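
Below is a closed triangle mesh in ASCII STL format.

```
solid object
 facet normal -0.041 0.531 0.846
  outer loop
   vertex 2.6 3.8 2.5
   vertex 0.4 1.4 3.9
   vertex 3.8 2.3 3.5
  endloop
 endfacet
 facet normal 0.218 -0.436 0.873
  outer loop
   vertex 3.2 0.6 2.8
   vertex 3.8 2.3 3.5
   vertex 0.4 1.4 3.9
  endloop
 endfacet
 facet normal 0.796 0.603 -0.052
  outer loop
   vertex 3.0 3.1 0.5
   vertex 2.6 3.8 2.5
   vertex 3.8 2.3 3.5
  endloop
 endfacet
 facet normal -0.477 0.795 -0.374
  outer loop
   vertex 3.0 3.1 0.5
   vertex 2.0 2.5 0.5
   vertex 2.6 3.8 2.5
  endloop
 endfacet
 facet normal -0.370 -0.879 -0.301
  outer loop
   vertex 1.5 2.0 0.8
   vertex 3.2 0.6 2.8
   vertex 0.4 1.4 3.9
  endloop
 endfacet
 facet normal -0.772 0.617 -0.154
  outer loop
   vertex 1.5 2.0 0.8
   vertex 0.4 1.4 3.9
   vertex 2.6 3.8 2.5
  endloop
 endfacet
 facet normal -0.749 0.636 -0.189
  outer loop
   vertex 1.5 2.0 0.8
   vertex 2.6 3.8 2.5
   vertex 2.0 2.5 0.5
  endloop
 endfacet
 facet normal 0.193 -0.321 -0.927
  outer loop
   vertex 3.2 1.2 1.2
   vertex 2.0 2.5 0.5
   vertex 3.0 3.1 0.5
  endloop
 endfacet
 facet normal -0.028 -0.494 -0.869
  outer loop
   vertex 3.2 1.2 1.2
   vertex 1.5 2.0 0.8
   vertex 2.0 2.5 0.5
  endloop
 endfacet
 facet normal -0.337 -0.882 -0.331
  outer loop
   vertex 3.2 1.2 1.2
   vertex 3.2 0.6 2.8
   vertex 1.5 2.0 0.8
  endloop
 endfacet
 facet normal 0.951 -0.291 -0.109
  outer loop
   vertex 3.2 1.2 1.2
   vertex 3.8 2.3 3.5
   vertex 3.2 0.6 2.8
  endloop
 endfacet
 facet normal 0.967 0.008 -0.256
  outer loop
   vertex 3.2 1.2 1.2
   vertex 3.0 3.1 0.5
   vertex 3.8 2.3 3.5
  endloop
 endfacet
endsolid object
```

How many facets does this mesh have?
12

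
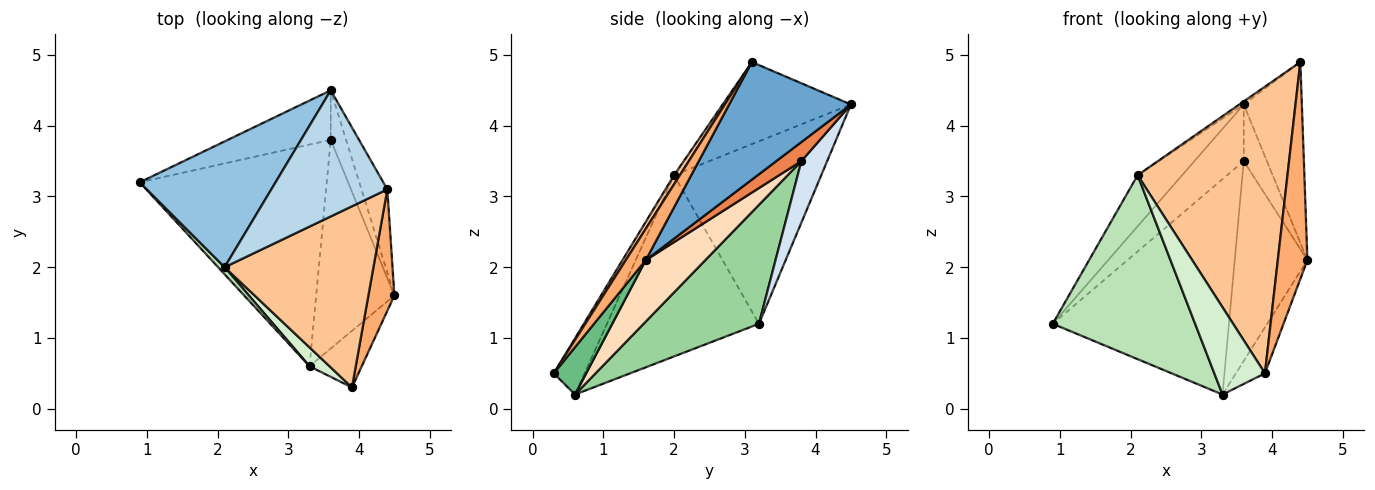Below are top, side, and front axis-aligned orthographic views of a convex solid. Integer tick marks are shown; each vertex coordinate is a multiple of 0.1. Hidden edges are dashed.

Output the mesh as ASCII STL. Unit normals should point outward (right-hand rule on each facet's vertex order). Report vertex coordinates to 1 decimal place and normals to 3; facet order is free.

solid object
 facet normal 0.885 0.422 -0.195
  outer loop
   vertex 4.4 3.1 4.9
   vertex 4.5 1.6 2.1
   vertex 3.6 4.5 4.3
  endloop
 endfacet
 facet normal -0.780 0.236 0.580
  outer loop
   vertex 2.1 2.0 3.3
   vertex 3.6 4.5 4.3
   vertex 0.9 3.2 1.2
  endloop
 endfacet
 facet normal -0.577 0.020 0.816
  outer loop
   vertex 2.1 2.0 3.3
   vertex 4.4 3.1 4.9
   vertex 3.6 4.5 4.3
  endloop
 endfacet
 facet normal 0.366 0.700 -0.613
  outer loop
   vertex 3.6 3.8 3.5
   vertex 0.9 3.2 1.2
   vertex 3.6 4.5 4.3
  endloop
 endfacet
 facet normal 0.632 0.583 -0.510
  outer loop
   vertex 3.6 3.8 3.5
   vertex 3.6 4.5 4.3
   vertex 4.5 1.6 2.1
  endloop
 endfacet
 facet normal 0.507 -0.752 0.421
  outer loop
   vertex 3.9 0.3 0.5
   vertex 4.5 1.6 2.1
   vertex 4.4 3.1 4.9
  endloop
 endfacet
 facet normal 0.033 -0.845 0.534
  outer loop
   vertex 3.9 0.3 0.5
   vertex 4.4 3.1 4.9
   vertex 2.1 2.0 3.3
  endloop
 endfacet
 facet normal 0.493 0.602 -0.628
  outer loop
   vertex 3.3 0.6 0.2
   vertex 3.6 3.8 3.5
   vertex 4.5 1.6 2.1
  endloop
 endfacet
 facet normal 0.575 0.516 -0.635
  outer loop
   vertex 3.3 0.6 0.2
   vertex 4.5 1.6 2.1
   vertex 3.9 0.3 0.5
  endloop
 endfacet
 facet normal 0.415 0.634 -0.653
  outer loop
   vertex 3.3 0.6 0.2
   vertex 0.9 3.2 1.2
   vertex 3.6 3.8 3.5
  endloop
 endfacet
 facet normal -0.729 -0.683 0.026
  outer loop
   vertex 3.3 0.6 0.2
   vertex 2.1 2.0 3.3
   vertex 0.9 3.2 1.2
  endloop
 endfacet
 facet normal -0.511 -0.840 0.182
  outer loop
   vertex 3.3 0.6 0.2
   vertex 3.9 0.3 0.5
   vertex 2.1 2.0 3.3
  endloop
 endfacet
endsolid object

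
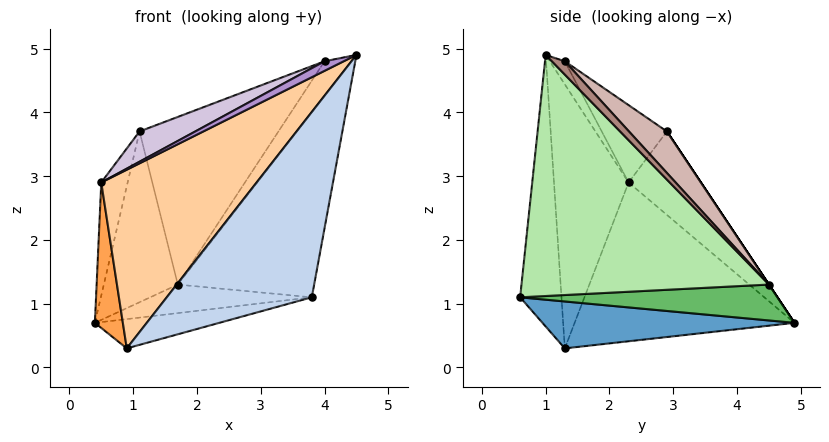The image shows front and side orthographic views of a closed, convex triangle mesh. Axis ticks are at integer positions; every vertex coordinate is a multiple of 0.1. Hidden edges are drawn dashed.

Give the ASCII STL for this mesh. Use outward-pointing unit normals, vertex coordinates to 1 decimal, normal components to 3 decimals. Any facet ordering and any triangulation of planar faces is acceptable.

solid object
 facet normal 0.296 0.146 -0.944
  outer loop
   vertex 3.8 0.6 1.1
   vertex 0.9 1.3 0.3
   vertex 0.4 4.9 0.7
  endloop
 endfacet
 facet normal -0.271 -0.951 0.150
  outer loop
   vertex 3.8 0.6 1.1
   vertex 4.5 1.0 4.9
   vertex 0.9 1.3 0.3
  endloop
 endfacet
 facet normal -0.987 -0.126 -0.104
  outer loop
   vertex 0.5 2.3 2.9
   vertex 0.4 4.9 0.7
   vertex 0.9 1.3 0.3
  endloop
 endfacet
 facet normal -0.417 -0.868 0.270
  outer loop
   vertex 0.5 2.3 2.9
   vertex 0.9 1.3 0.3
   vertex 4.5 1.0 4.9
  endloop
 endfacet
 facet normal 0.474 0.298 -0.829
  outer loop
   vertex 1.7 4.5 1.3
   vertex 3.8 0.6 1.1
   vertex 0.4 4.9 0.7
  endloop
 endfacet
 facet normal 0.857 0.472 -0.208
  outer loop
   vertex 1.7 4.5 1.3
   vertex 4.5 1.0 4.9
   vertex 3.8 0.6 1.1
  endloop
 endfacet
 facet normal -0.857 0.313 0.409
  outer loop
   vertex 1.1 2.9 3.7
   vertex 0.4 4.9 0.7
   vertex 0.5 2.3 2.9
  endloop
 endfacet
 facet normal 0.000 0.832 0.555
  outer loop
   vertex 1.1 2.9 3.7
   vertex 1.7 4.5 1.3
   vertex 0.4 4.9 0.7
  endloop
 endfacet
 facet normal -0.500 -0.638 0.585
  outer loop
   vertex 4.0 1.3 4.8
   vertex 0.5 2.3 2.9
   vertex 4.5 1.0 4.9
  endloop
 endfacet
 facet normal -0.522 -0.447 0.727
  outer loop
   vertex 4.0 1.3 4.8
   vertex 1.1 2.9 3.7
   vertex 0.5 2.3 2.9
  endloop
 endfacet
 facet normal 0.381 0.793 0.475
  outer loop
   vertex 4.0 1.3 4.8
   vertex 4.5 1.0 4.9
   vertex 1.7 4.5 1.3
  endloop
 endfacet
 facet normal 0.215 0.787 0.578
  outer loop
   vertex 4.0 1.3 4.8
   vertex 1.7 4.5 1.3
   vertex 1.1 2.9 3.7
  endloop
 endfacet
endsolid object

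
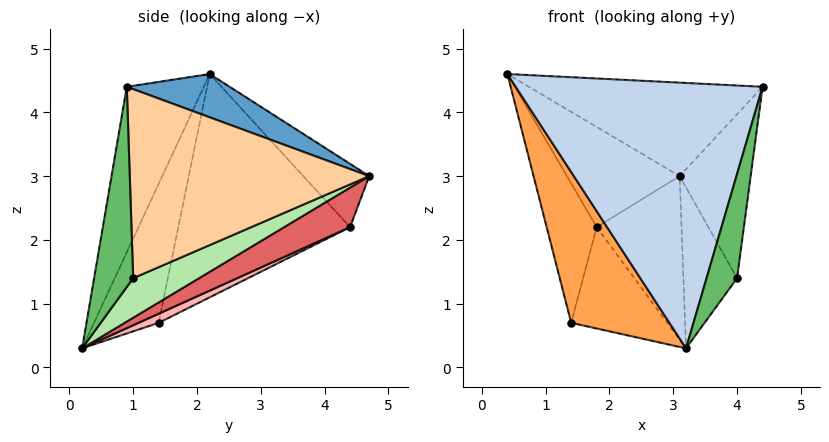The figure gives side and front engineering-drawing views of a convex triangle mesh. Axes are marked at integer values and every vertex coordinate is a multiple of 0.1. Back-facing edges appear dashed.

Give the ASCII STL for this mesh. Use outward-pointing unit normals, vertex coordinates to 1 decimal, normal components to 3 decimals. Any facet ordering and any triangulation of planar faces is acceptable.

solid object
 facet normal 0.173 0.392 0.904
  outer loop
   vertex 3.1 4.7 3.0
   vertex 0.4 2.2 4.6
   vertex 4.4 0.9 4.4
  endloop
 endfacet
 facet normal -0.289 -0.926 0.243
  outer loop
   vertex 3.2 0.2 0.3
   vertex 4.4 0.9 4.4
   vertex 0.4 2.2 4.6
  endloop
 endfacet
 facet normal -0.550 -0.835 0.030
  outer loop
   vertex 1.4 1.4 0.7
   vertex 3.2 0.2 0.3
   vertex 0.4 2.2 4.6
  endloop
 endfacet
 facet normal 0.952 0.282 -0.118
  outer loop
   vertex 4.0 1.0 1.4
   vertex 3.1 4.7 3.0
   vertex 4.4 0.9 4.4
  endloop
 endfacet
 facet normal 0.782 -0.611 -0.125
  outer loop
   vertex 4.0 1.0 1.4
   vertex 4.4 0.9 4.4
   vertex 3.2 0.2 0.3
  endloop
 endfacet
 facet normal 0.542 0.441 -0.715
  outer loop
   vertex 4.0 1.0 1.4
   vertex 3.2 0.2 0.3
   vertex 3.1 4.7 3.0
  endloop
 endfacet
 facet normal 0.375 0.483 -0.791
  outer loop
   vertex 1.8 4.4 2.2
   vertex 3.1 4.7 3.0
   vertex 3.2 0.2 0.3
  endloop
 endfacet
 facet normal 0.091 0.436 -0.896
  outer loop
   vertex 1.8 4.4 2.2
   vertex 3.2 0.2 0.3
   vertex 1.4 1.4 0.7
  endloop
 endfacet
 facet normal -0.452 0.773 0.445
  outer loop
   vertex 1.8 4.4 2.2
   vertex 0.4 2.2 4.6
   vertex 3.1 4.7 3.0
  endloop
 endfacet
 facet normal -0.919 0.268 -0.290
  outer loop
   vertex 1.8 4.4 2.2
   vertex 1.4 1.4 0.7
   vertex 0.4 2.2 4.6
  endloop
 endfacet
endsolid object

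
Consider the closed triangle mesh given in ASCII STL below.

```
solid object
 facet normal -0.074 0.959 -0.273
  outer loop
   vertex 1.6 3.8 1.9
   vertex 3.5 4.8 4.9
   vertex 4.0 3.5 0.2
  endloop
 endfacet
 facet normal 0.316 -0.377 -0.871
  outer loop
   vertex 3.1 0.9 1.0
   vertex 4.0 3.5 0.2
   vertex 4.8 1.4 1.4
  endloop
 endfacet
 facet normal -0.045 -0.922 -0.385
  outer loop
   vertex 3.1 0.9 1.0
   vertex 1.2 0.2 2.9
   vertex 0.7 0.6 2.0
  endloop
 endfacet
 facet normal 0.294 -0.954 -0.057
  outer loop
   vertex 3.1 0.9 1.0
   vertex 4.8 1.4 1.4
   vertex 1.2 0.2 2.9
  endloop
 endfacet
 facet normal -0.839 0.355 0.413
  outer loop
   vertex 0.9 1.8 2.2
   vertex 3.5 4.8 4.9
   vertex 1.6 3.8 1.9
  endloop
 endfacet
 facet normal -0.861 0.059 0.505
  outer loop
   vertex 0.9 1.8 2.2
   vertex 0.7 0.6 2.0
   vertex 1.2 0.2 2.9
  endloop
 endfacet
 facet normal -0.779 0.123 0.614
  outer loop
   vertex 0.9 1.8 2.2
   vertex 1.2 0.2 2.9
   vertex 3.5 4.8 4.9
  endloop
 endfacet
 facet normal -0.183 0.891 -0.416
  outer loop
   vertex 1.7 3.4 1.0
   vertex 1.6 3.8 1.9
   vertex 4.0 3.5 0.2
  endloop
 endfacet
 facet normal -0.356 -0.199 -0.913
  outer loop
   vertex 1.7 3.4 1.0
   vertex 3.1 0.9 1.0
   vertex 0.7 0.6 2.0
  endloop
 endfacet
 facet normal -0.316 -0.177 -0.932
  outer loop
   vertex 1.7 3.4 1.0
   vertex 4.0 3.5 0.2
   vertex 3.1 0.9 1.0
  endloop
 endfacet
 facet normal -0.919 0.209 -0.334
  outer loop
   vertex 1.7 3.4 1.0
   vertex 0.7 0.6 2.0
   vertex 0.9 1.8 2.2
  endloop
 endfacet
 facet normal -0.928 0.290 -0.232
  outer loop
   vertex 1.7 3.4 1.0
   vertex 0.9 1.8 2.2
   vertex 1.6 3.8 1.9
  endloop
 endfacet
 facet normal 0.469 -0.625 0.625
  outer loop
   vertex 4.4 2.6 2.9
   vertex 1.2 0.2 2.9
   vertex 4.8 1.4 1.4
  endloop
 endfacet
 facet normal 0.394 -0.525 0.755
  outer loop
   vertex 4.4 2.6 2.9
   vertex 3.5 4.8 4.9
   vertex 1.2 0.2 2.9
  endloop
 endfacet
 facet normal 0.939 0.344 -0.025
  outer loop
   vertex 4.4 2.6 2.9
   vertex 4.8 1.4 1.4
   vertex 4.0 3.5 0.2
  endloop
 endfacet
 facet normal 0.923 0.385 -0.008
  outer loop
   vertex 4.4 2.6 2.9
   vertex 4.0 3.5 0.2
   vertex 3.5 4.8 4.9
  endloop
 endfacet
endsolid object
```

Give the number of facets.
16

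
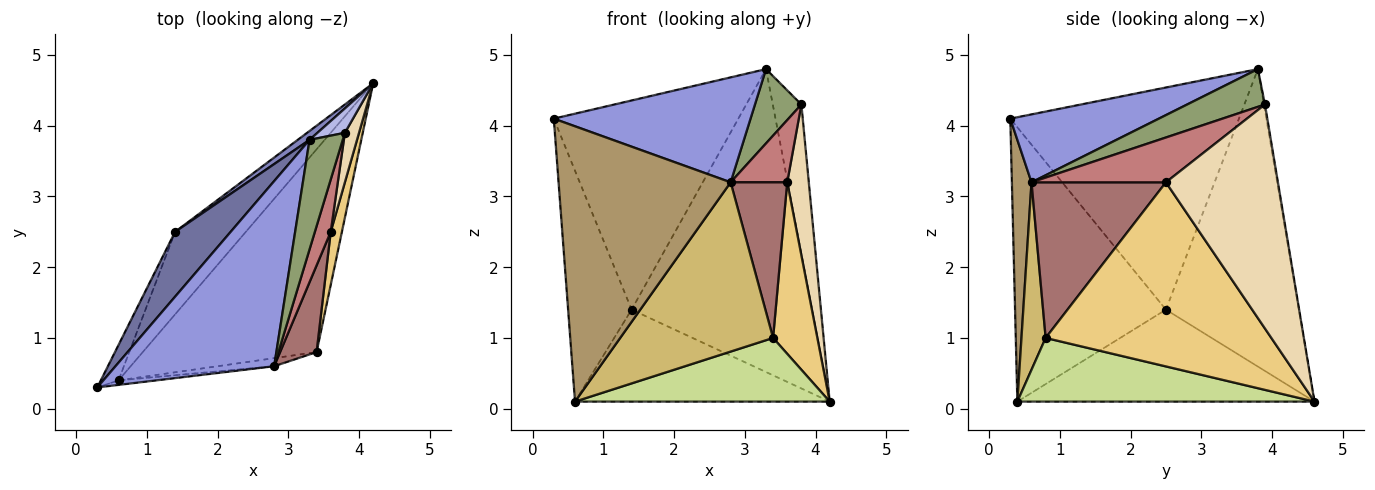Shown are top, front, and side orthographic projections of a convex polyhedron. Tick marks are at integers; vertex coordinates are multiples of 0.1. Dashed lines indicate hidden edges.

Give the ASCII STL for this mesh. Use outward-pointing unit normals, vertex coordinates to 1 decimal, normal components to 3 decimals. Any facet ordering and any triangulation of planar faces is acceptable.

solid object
 facet normal -0.764 0.616 0.191
  outer loop
   vertex 1.4 2.5 1.4
   vertex 0.3 0.3 4.1
   vertex 3.3 3.8 4.8
  endloop
 endfacet
 facet normal -0.593 0.805 0.023
  outer loop
   vertex 1.4 2.5 1.4
   vertex 3.3 3.8 4.8
   vertex 4.2 4.6 0.1
  endloop
 endfacet
 facet normal 0.349 -0.462 0.815
  outer loop
   vertex 2.8 0.6 3.2
   vertex 3.3 3.8 4.8
   vertex 0.3 0.3 4.1
  endloop
 endfacet
 facet normal -0.036 0.986 0.161
  outer loop
   vertex 3.8 3.9 4.3
   vertex 4.2 4.6 0.1
   vertex 3.3 3.8 4.8
  endloop
 endfacet
 facet normal 0.685 -0.409 0.603
  outer loop
   vertex 3.8 3.9 4.3
   vertex 3.3 3.8 4.8
   vertex 2.8 0.6 3.2
  endloop
 endfacet
 facet normal -0.656 0.562 -0.504
  outer loop
   vertex 0.6 0.4 0.1
   vertex 1.4 2.5 1.4
   vertex 4.2 4.6 0.1
  endloop
 endfacet
 facet normal 0.330 -0.283 -0.901
  outer loop
   vertex 0.6 0.4 0.1
   vertex 4.2 4.6 0.1
   vertex 3.4 0.8 1.0
  endloop
 endfacet
 facet normal -0.920 0.387 -0.059
  outer loop
   vertex 0.6 0.4 0.1
   vertex 0.3 0.3 4.1
   vertex 1.4 2.5 1.4
  endloop
 endfacet
 facet normal 0.113 -0.993 -0.016
  outer loop
   vertex 0.6 0.4 0.1
   vertex 2.8 0.6 3.2
   vertex 0.3 0.3 4.1
  endloop
 endfacet
 facet normal 0.156 -0.987 -0.047
  outer loop
   vertex 0.6 0.4 0.1
   vertex 3.4 0.8 1.0
   vertex 2.8 0.6 3.2
  endloop
 endfacet
 facet normal 0.980 -0.192 0.059
  outer loop
   vertex 3.6 2.5 3.2
   vertex 3.4 0.8 1.0
   vertex 4.2 4.6 0.1
  endloop
 endfacet
 facet normal 0.980 -0.189 0.062
  outer loop
   vertex 3.6 2.5 3.2
   vertex 4.2 4.6 0.1
   vertex 3.8 3.9 4.3
  endloop
 endfacet
 facet normal 0.901 -0.379 0.211
  outer loop
   vertex 3.6 2.5 3.2
   vertex 2.8 0.6 3.2
   vertex 3.4 0.8 1.0
  endloop
 endfacet
 facet normal 0.876 -0.369 0.310
  outer loop
   vertex 3.6 2.5 3.2
   vertex 3.8 3.9 4.3
   vertex 2.8 0.6 3.2
  endloop
 endfacet
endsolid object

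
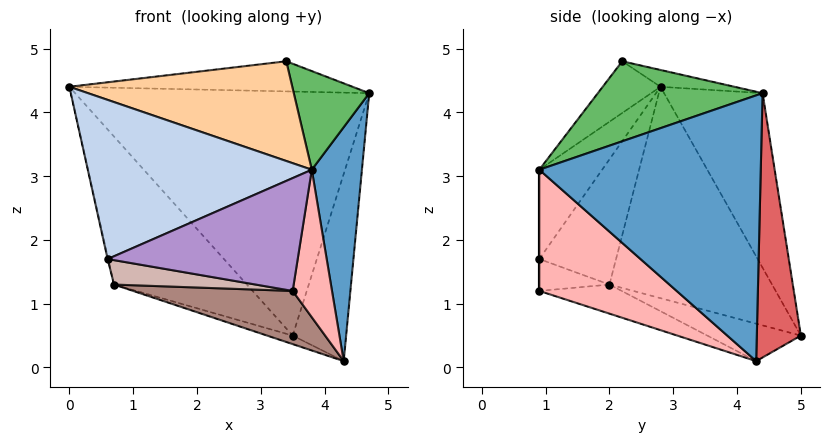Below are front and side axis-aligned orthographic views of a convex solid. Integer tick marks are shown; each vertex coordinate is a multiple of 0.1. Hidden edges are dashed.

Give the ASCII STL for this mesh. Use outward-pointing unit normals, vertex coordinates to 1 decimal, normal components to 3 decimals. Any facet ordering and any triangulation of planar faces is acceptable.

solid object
 facet normal 0.972 -0.220 -0.087
  outer loop
   vertex 4.3 4.3 0.1
   vertex 4.7 4.4 4.3
   vertex 3.8 0.9 3.1
  endloop
 endfacet
 facet normal -0.230 -0.819 0.525
  outer loop
   vertex 0.6 0.9 1.7
   vertex 3.8 0.9 3.1
   vertex 0.0 2.8 4.4
  endloop
 endfacet
 facet normal -0.068 0.259 0.964
  outer loop
   vertex 3.4 2.2 4.8
   vertex 4.7 4.4 4.3
   vertex 0.0 2.8 4.4
  endloop
 endfacet
 facet normal -0.207 -0.800 0.563
  outer loop
   vertex 3.4 2.2 4.8
   vertex 0.0 2.8 4.4
   vertex 3.8 0.9 3.1
  endloop
 endfacet
 facet normal 0.803 -0.367 0.470
  outer loop
   vertex 3.4 2.2 4.8
   vertex 3.8 0.9 3.1
   vertex 4.7 4.4 4.3
  endloop
 endfacet
 facet normal -0.308 0.920 0.243
  outer loop
   vertex 3.5 5.0 0.5
   vertex 0.0 2.8 4.4
   vertex 4.7 4.4 4.3
  endloop
 endfacet
 facet normal 0.634 0.769 -0.079
  outer loop
   vertex 3.5 5.0 0.5
   vertex 4.7 4.4 4.3
   vertex 4.3 4.3 0.1
  endloop
 endfacet
 facet normal 0.950 -0.272 -0.150
  outer loop
   vertex 3.5 0.9 1.2
   vertex 4.3 4.3 0.1
   vertex 3.8 0.9 3.1
  endloop
 endfacet
 facet normal 0.000 -1.000 0.000
  outer loop
   vertex 3.5 0.9 1.2
   vertex 3.8 0.9 3.1
   vertex 0.6 0.9 1.7
  endloop
 endfacet
 facet normal -0.372 0.102 -0.923
  outer loop
   vertex 0.7 2.0 1.3
   vertex 3.5 5.0 0.5
   vertex 4.3 4.3 0.1
  endloop
 endfacet
 facet normal -0.142 -0.274 -0.951
  outer loop
   vertex 0.7 2.0 1.3
   vertex 4.3 4.3 0.1
   vertex 3.5 0.9 1.2
  endloop
 endfacet
 facet normal -0.161 -0.324 -0.932
  outer loop
   vertex 0.7 2.0 1.3
   vertex 3.5 0.9 1.2
   vertex 0.6 0.9 1.7
  endloop
 endfacet
 facet normal -0.975 0.008 -0.222
  outer loop
   vertex 0.7 2.0 1.3
   vertex 0.6 0.9 1.7
   vertex 0.0 2.8 4.4
  endloop
 endfacet
 facet normal -0.734 0.599 -0.320
  outer loop
   vertex 0.7 2.0 1.3
   vertex 0.0 2.8 4.4
   vertex 3.5 5.0 0.5
  endloop
 endfacet
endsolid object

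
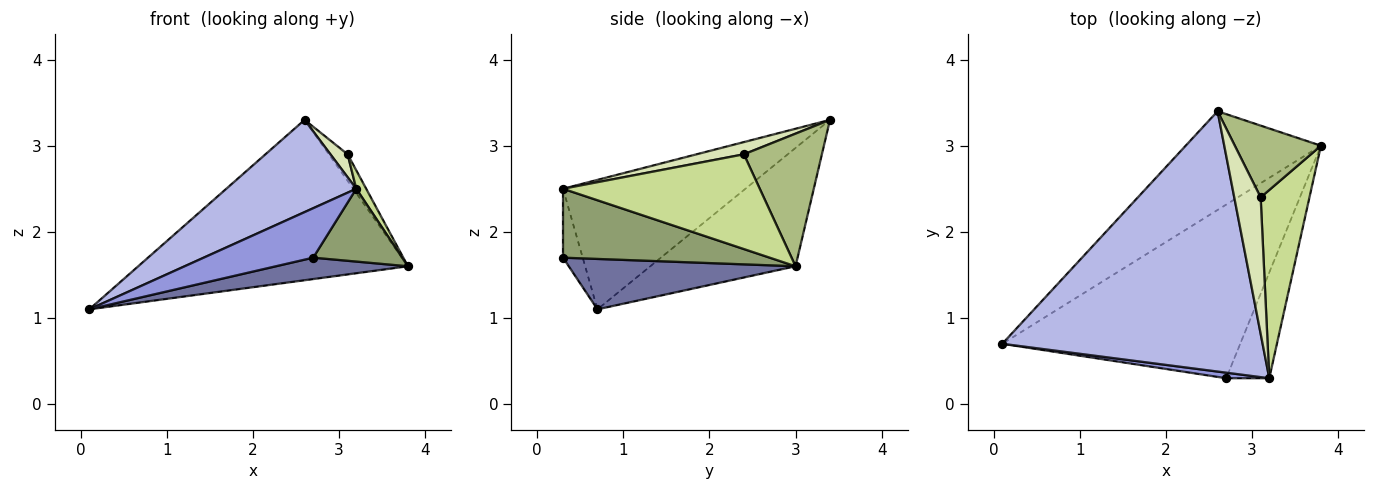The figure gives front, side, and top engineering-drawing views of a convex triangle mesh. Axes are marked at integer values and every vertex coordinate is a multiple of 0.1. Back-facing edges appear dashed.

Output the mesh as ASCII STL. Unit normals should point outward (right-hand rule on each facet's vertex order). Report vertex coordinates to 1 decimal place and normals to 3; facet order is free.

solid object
 facet normal 0.206 -0.120 -0.971
  outer loop
   vertex 2.7 0.3 1.7
   vertex 0.1 0.7 1.1
   vertex 3.8 3.0 1.6
  endloop
 endfacet
 facet normal -0.417 0.774 -0.476
  outer loop
   vertex 2.6 3.4 3.3
   vertex 3.8 3.0 1.6
   vertex 0.1 0.7 1.1
  endloop
 endfacet
 facet normal -0.176 -0.978 0.110
  outer loop
   vertex 3.2 0.3 2.5
   vertex 0.1 0.7 1.1
   vertex 2.7 0.3 1.7
  endloop
 endfacet
 facet normal -0.424 -0.302 0.853
  outer loop
   vertex 3.2 0.3 2.5
   vertex 2.6 3.4 3.3
   vertex 0.1 0.7 1.1
  endloop
 endfacet
 facet normal 0.797 -0.343 -0.498
  outer loop
   vertex 3.2 0.3 2.5
   vertex 2.7 0.3 1.7
   vertex 3.8 3.0 1.6
  endloop
 endfacet
 facet normal 0.822 0.198 0.534
  outer loop
   vertex 3.1 2.4 2.9
   vertex 3.8 3.0 1.6
   vertex 2.6 3.4 3.3
  endloop
 endfacet
 facet normal 0.888 -0.045 0.457
  outer loop
   vertex 3.1 2.4 2.9
   vertex 3.2 0.3 2.5
   vertex 3.8 3.0 1.6
  endloop
 endfacet
 facet normal 0.415 -0.151 0.897
  outer loop
   vertex 3.1 2.4 2.9
   vertex 2.6 3.4 3.3
   vertex 3.2 0.3 2.5
  endloop
 endfacet
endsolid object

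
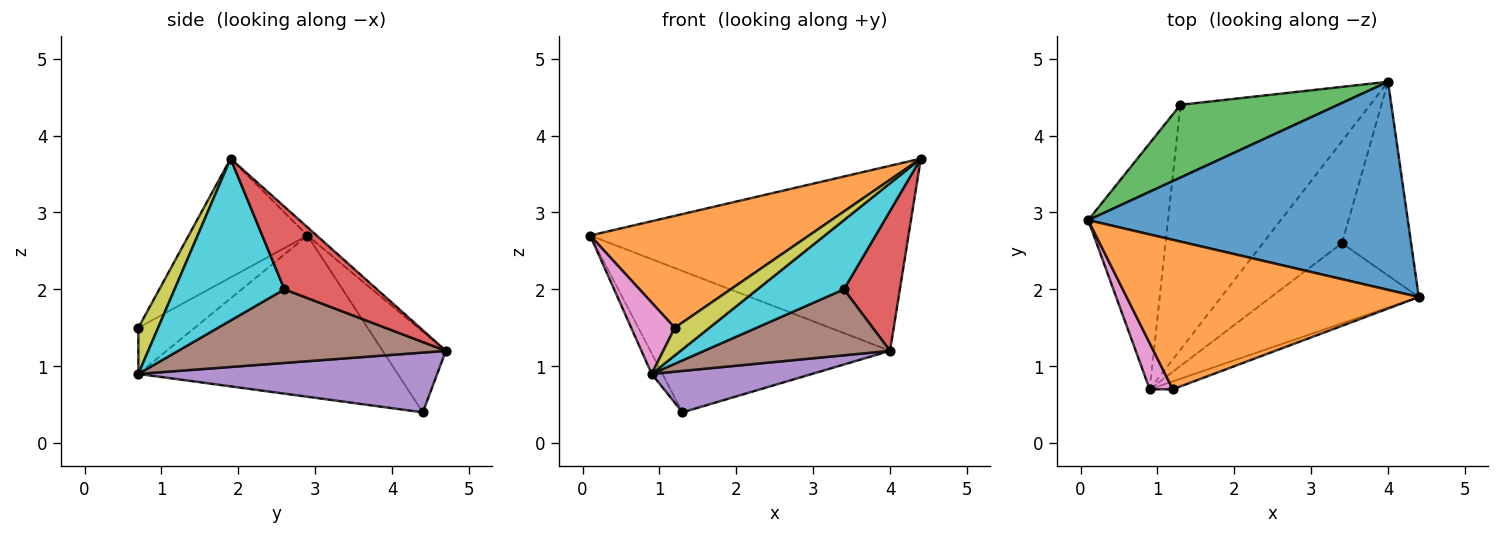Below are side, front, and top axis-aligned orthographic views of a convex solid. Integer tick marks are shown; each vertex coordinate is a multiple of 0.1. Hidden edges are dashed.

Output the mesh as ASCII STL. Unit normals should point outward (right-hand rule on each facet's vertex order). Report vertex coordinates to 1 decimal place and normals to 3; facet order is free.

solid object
 facet normal -0.019 0.664 0.747
  outer loop
   vertex 4.0 4.7 1.2
   vertex 0.1 2.9 2.7
   vertex 4.4 1.9 3.7
  endloop
 endfacet
 facet normal -0.310 -0.570 0.761
  outer loop
   vertex 1.2 0.7 1.5
   vertex 4.4 1.9 3.7
   vertex 0.1 2.9 2.7
  endloop
 endfacet
 facet normal -0.228 0.866 0.446
  outer loop
   vertex 1.3 4.4 0.4
   vertex 0.1 2.9 2.7
   vertex 4.0 4.7 1.2
  endloop
 endfacet
 facet normal 0.696 -0.421 -0.582
  outer loop
   vertex 3.4 2.6 2.0
   vertex 4.0 4.7 1.2
   vertex 4.4 1.9 3.7
  endloop
 endfacet
 facet normal 0.297 -0.159 -0.942
  outer loop
   vertex 0.9 0.7 0.9
   vertex 1.3 4.4 0.4
   vertex 4.0 4.7 1.2
  endloop
 endfacet
 facet normal 0.616 -0.428 -0.661
  outer loop
   vertex 0.9 0.7 0.9
   vertex 4.0 4.7 1.2
   vertex 3.4 2.6 2.0
  endloop
 endfacet
 facet normal -0.736 -0.569 0.368
  outer loop
   vertex 0.9 0.7 0.9
   vertex 1.2 0.7 1.5
   vertex 0.1 2.9 2.7
  endloop
 endfacet
 facet normal -0.896 0.037 -0.443
  outer loop
   vertex 0.9 0.7 0.9
   vertex 0.1 2.9 2.7
   vertex 1.3 4.4 0.4
  endloop
 endfacet
 facet normal 0.482 -0.843 -0.241
  outer loop
   vertex 0.9 0.7 0.9
   vertex 4.4 1.9 3.7
   vertex 1.2 0.7 1.5
  endloop
 endfacet
 facet normal 0.639 -0.503 -0.583
  outer loop
   vertex 0.9 0.7 0.9
   vertex 3.4 2.6 2.0
   vertex 4.4 1.9 3.7
  endloop
 endfacet
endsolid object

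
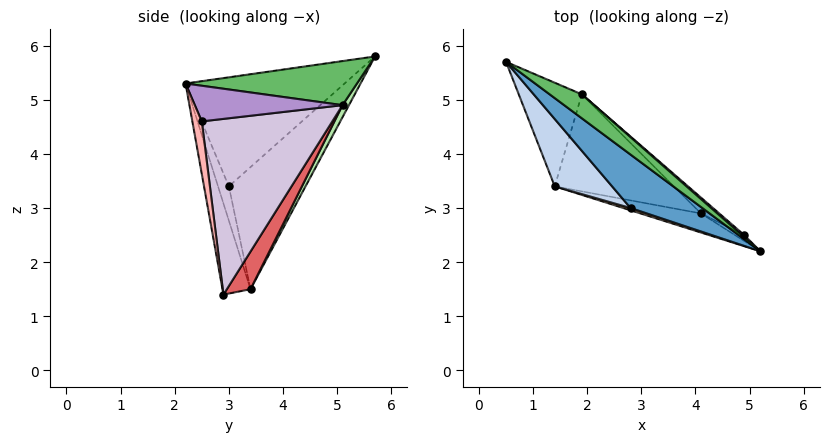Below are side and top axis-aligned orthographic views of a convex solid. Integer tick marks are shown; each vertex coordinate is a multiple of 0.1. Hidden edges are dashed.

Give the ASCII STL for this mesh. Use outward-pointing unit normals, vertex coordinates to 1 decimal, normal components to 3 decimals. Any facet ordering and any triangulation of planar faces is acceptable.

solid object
 facet normal -0.535 -0.768 0.352
  outer loop
   vertex 2.8 3.0 3.4
   vertex 5.2 2.2 5.3
   vertex 0.5 5.7 5.8
  endloop
 endfacet
 facet normal -0.594 -0.754 0.279
  outer loop
   vertex 1.4 3.4 1.5
   vertex 2.8 3.0 3.4
   vertex 0.5 5.7 5.8
  endloop
 endfacet
 facet normal -0.185 -0.975 -0.123
  outer loop
   vertex 1.4 3.4 1.5
   vertex 4.1 2.9 1.4
   vertex 5.2 2.2 5.3
  endloop
 endfacet
 facet normal -0.370 -0.926 0.078
  outer loop
   vertex 1.4 3.4 1.5
   vertex 5.2 2.2 5.3
   vertex 2.8 3.0 3.4
  endloop
 endfacet
 facet normal 0.571 0.707 0.417
  outer loop
   vertex 1.9 5.1 4.9
   vertex 0.5 5.7 5.8
   vertex 5.2 2.2 5.3
  endloop
 endfacet
 facet normal 0.087 0.886 -0.456
  outer loop
   vertex 1.9 5.1 4.9
   vertex 1.4 3.4 1.5
   vertex 0.5 5.7 5.8
  endloop
 endfacet
 facet normal 0.145 0.876 -0.459
  outer loop
   vertex 1.9 5.1 4.9
   vertex 4.1 2.9 1.4
   vertex 1.4 3.4 1.5
  endloop
 endfacet
 facet normal 0.852 0.501 -0.150
  outer loop
   vertex 4.9 2.5 4.6
   vertex 5.2 2.2 5.3
   vertex 4.1 2.9 1.4
  endloop
 endfacet
 facet normal 0.657 0.753 0.041
  outer loop
   vertex 4.9 2.5 4.6
   vertex 1.9 5.1 4.9
   vertex 5.2 2.2 5.3
  endloop
 endfacet
 facet normal 0.650 0.757 -0.068
  outer loop
   vertex 4.9 2.5 4.6
   vertex 4.1 2.9 1.4
   vertex 1.9 5.1 4.9
  endloop
 endfacet
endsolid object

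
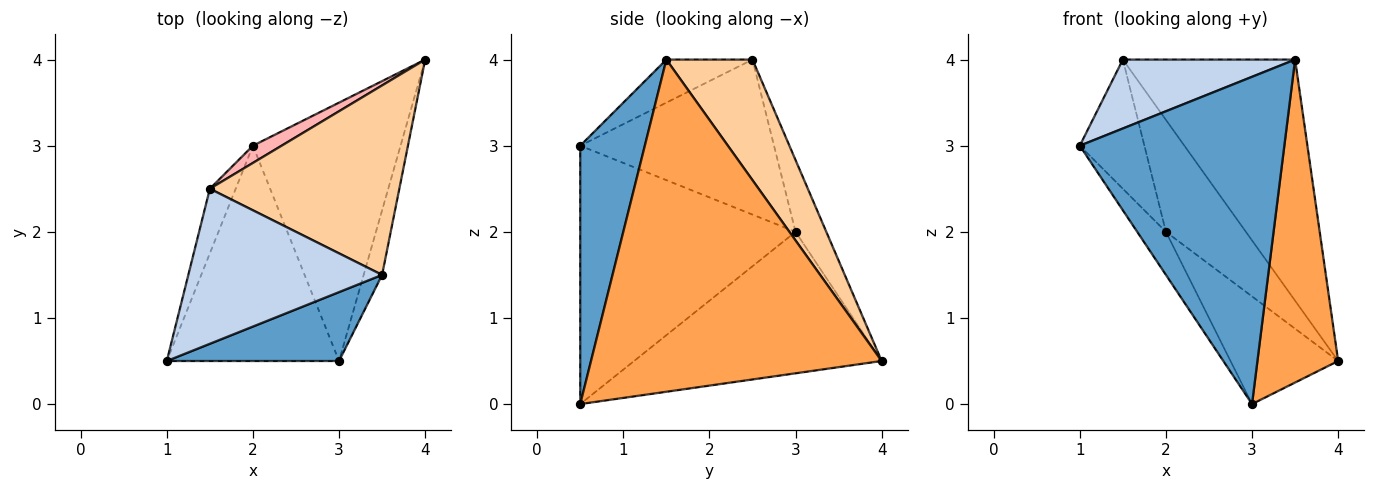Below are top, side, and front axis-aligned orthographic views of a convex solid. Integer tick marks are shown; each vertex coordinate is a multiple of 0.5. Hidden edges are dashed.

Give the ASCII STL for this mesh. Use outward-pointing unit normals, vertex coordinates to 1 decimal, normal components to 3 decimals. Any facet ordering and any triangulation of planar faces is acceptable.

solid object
 facet normal 0.295 -0.935 0.197
  outer loop
   vertex 3.5 1.5 4.0
   vertex 1.0 0.5 3.0
   vertex 3.0 0.5 0.0
  endloop
 endfacet
 facet normal -0.199 -0.398 0.896
  outer loop
   vertex 3.5 1.5 4.0
   vertex 1.5 2.5 4.0
   vertex 1.0 0.5 3.0
  endloop
 endfacet
 facet normal 0.962 -0.267 -0.053
  outer loop
   vertex 3.5 1.5 4.0
   vertex 3.0 0.5 0.0
   vertex 4.0 4.0 0.5
  endloop
 endfacet
 facet normal 0.366 0.732 0.575
  outer loop
   vertex 3.5 1.5 4.0
   vertex 4.0 4.0 0.5
   vertex 1.5 2.5 4.0
  endloop
 endfacet
 facet normal -0.827 0.110 -0.551
  outer loop
   vertex 2.0 3.0 2.0
   vertex 3.0 0.5 0.0
   vertex 1.0 0.5 3.0
  endloop
 endfacet
 facet normal -0.663 0.288 -0.691
  outer loop
   vertex 2.0 3.0 2.0
   vertex 4.0 4.0 0.5
   vertex 3.0 0.5 0.0
  endloop
 endfacet
 facet normal -0.937 0.312 -0.156
  outer loop
   vertex 2.0 3.0 2.0
   vertex 1.0 0.5 3.0
   vertex 1.5 2.5 4.0
  endloop
 endfacet
 facet normal -0.355 0.924 0.142
  outer loop
   vertex 2.0 3.0 2.0
   vertex 1.5 2.5 4.0
   vertex 4.0 4.0 0.5
  endloop
 endfacet
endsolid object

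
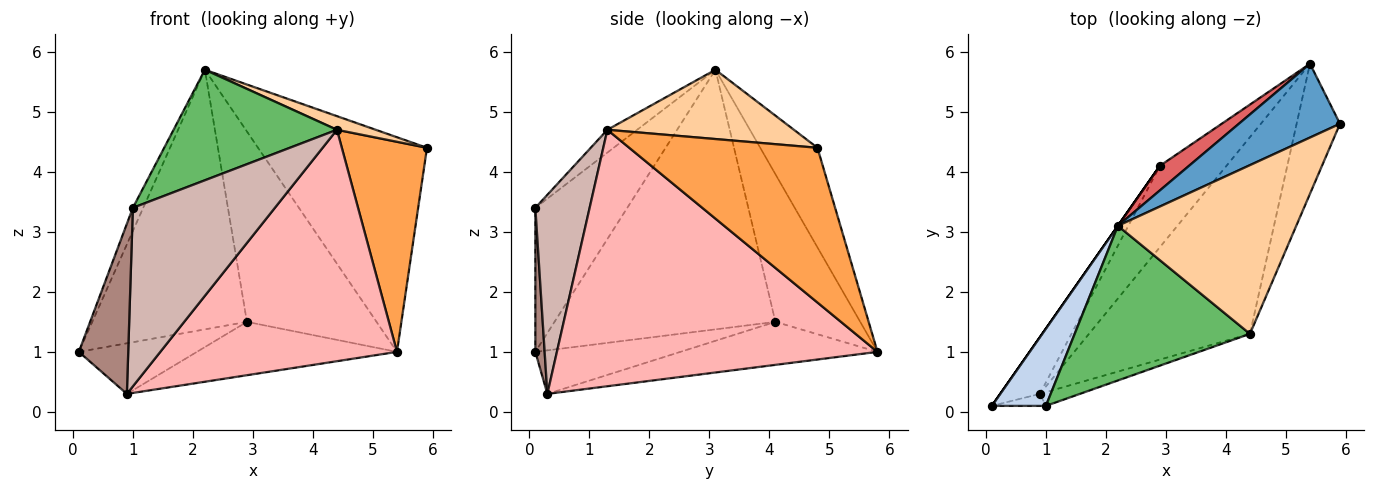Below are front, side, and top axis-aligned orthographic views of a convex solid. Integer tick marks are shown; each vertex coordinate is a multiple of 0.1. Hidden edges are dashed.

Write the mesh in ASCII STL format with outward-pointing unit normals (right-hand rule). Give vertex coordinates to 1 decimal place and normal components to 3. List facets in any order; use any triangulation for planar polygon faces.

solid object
 facet normal -0.305 0.901 0.310
  outer loop
   vertex 2.2 3.1 5.7
   vertex 5.9 4.8 4.4
   vertex 5.4 5.8 1.0
  endloop
 endfacet
 facet normal -0.931 0.105 0.349
  outer loop
   vertex 1.0 0.1 3.4
   vertex 2.2 3.1 5.7
   vertex 0.1 0.1 1.0
  endloop
 endfacet
 facet normal 0.883 -0.400 -0.247
  outer loop
   vertex 4.4 1.3 4.7
   vertex 5.4 5.8 1.0
   vertex 5.9 4.8 4.4
  endloop
 endfacet
 facet normal 0.361 -0.075 0.930
  outer loop
   vertex 4.4 1.3 4.7
   vertex 5.9 4.8 4.4
   vertex 2.2 3.1 5.7
  endloop
 endfacet
 facet normal -0.105 -0.578 0.809
  outer loop
   vertex 4.4 1.3 4.7
   vertex 2.2 3.1 5.7
   vertex 1.0 0.1 3.4
  endloop
 endfacet
 facet normal -0.819 0.573 0.000
  outer loop
   vertex 2.9 4.1 1.5
   vertex 0.1 0.1 1.0
   vertex 2.2 3.1 5.7
  endloop
 endfacet
 facet normal -0.544 0.832 0.107
  outer loop
   vertex 2.9 4.1 1.5
   vertex 2.2 3.1 5.7
   vertex 5.4 5.8 1.0
  endloop
 endfacet
 facet normal 0.718 -0.530 -0.451
  outer loop
   vertex 0.9 0.3 0.3
   vertex 5.4 5.8 1.0
   vertex 4.4 1.3 4.7
  endloop
 endfacet
 facet normal -0.634 0.516 -0.577
  outer loop
   vertex 0.9 0.3 0.3
   vertex 0.1 0.1 1.0
   vertex 2.9 4.1 1.5
  endloop
 endfacet
 facet normal -0.475 0.482 -0.736
  outer loop
   vertex 0.9 0.3 0.3
   vertex 2.9 4.1 1.5
   vertex 5.4 5.8 1.0
  endloop
 endfacet
 facet normal 0.185 -0.980 -0.069
  outer loop
   vertex 0.9 0.3 0.3
   vertex 1.0 0.1 3.4
   vertex 0.1 0.1 1.0
  endloop
 endfacet
 facet normal 0.356 -0.932 -0.072
  outer loop
   vertex 0.9 0.3 0.3
   vertex 4.4 1.3 4.7
   vertex 1.0 0.1 3.4
  endloop
 endfacet
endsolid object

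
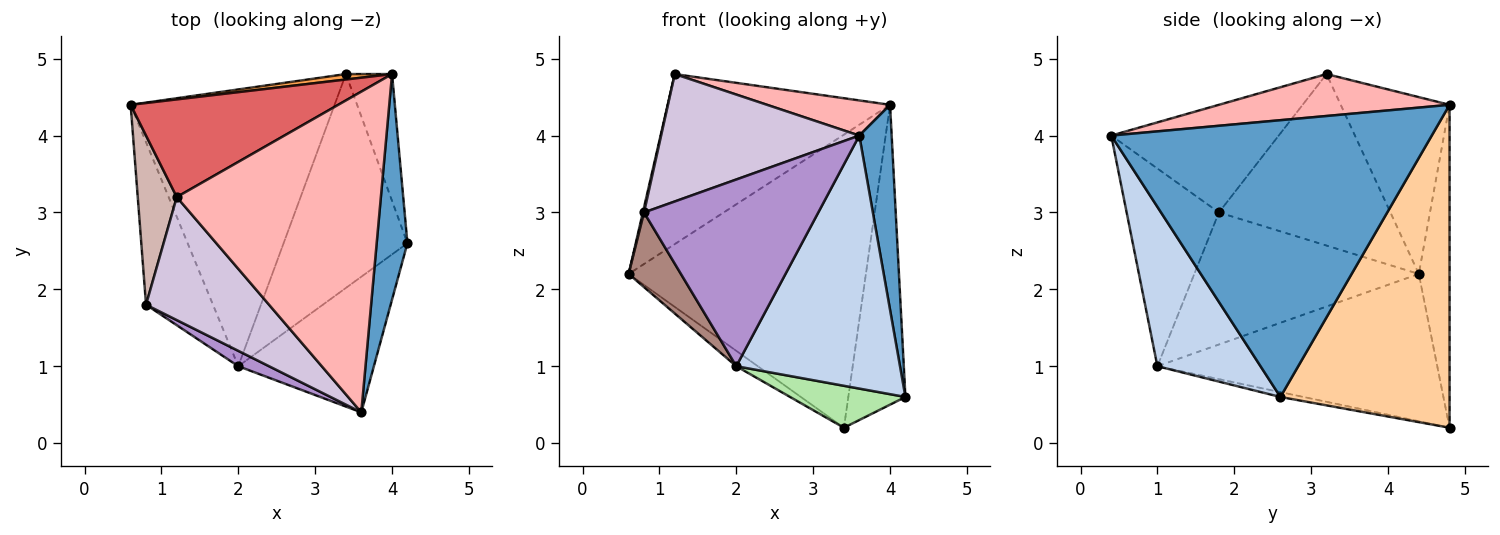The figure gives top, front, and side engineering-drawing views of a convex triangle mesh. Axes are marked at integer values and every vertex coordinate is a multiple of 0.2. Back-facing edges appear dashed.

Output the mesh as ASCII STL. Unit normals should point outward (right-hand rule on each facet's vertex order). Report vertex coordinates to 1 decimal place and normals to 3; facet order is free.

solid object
 facet normal 0.989 -0.100 0.110
  outer loop
   vertex 4.0 4.8 4.4
   vertex 3.6 0.4 4.0
   vertex 4.2 2.6 0.6
  endloop
 endfacet
 facet normal 0.485 -0.771 -0.413
  outer loop
   vertex 2.0 1.0 1.0
   vertex 4.2 2.6 0.6
   vertex 3.6 0.4 4.0
  endloop
 endfacet
 facet normal -0.129 0.992 0.018
  outer loop
   vertex 3.4 4.8 0.2
   vertex 0.6 4.4 2.2
   vertex 4.0 4.8 4.4
  endloop
 endfacet
 facet normal 0.939 0.317 -0.134
  outer loop
   vertex 3.4 4.8 0.2
   vertex 4.0 4.8 4.4
   vertex 4.2 2.6 0.6
  endloop
 endfacet
 facet normal -0.585 0.045 -0.810
  outer loop
   vertex 3.4 4.8 0.2
   vertex 2.0 1.0 1.0
   vertex 0.6 4.4 2.2
  endloop
 endfacet
 facet normal -0.038 -0.192 -0.981
  outer loop
   vertex 3.4 4.8 0.2
   vertex 4.2 2.6 0.6
   vertex 2.0 1.0 1.0
  endloop
 endfacet
 facet normal -0.391 0.798 0.459
  outer loop
   vertex 1.2 3.2 4.8
   vertex 4.0 4.8 4.4
   vertex 0.6 4.4 2.2
  endloop
 endfacet
 facet normal 0.200 -0.107 0.974
  outer loop
   vertex 1.2 3.2 4.8
   vertex 3.6 0.4 4.0
   vertex 4.0 4.8 4.4
  endloop
 endfacet
 facet normal -0.467 -0.881 0.073
  outer loop
   vertex 0.8 1.8 3.0
   vertex 2.0 1.0 1.0
   vertex 3.6 0.4 4.0
  endloop
 endfacet
 facet normal -0.519 -0.615 0.594
  outer loop
   vertex 0.8 1.8 3.0
   vertex 3.6 0.4 4.0
   vertex 1.2 3.2 4.8
  endloop
 endfacet
 facet normal -0.873 -0.203 -0.443
  outer loop
   vertex 0.8 1.8 3.0
   vertex 0.6 4.4 2.2
   vertex 2.0 1.0 1.0
  endloop
 endfacet
 facet normal -0.975 -0.007 0.222
  outer loop
   vertex 0.8 1.8 3.0
   vertex 1.2 3.2 4.8
   vertex 0.6 4.4 2.2
  endloop
 endfacet
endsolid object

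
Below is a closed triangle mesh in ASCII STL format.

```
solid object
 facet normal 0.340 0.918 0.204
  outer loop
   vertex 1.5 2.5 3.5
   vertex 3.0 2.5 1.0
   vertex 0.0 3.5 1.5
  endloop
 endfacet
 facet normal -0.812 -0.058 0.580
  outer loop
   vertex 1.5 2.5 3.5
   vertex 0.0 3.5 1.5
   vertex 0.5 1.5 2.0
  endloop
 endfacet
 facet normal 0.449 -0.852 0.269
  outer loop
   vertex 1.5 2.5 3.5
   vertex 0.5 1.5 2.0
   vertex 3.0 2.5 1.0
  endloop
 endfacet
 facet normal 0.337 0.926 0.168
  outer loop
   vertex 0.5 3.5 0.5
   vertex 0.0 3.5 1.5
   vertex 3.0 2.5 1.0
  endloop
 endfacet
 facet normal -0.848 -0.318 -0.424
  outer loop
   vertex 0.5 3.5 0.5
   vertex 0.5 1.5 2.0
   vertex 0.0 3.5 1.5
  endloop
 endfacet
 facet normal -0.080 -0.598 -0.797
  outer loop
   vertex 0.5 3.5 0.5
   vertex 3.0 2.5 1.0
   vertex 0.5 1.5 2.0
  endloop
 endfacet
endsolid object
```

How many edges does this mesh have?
9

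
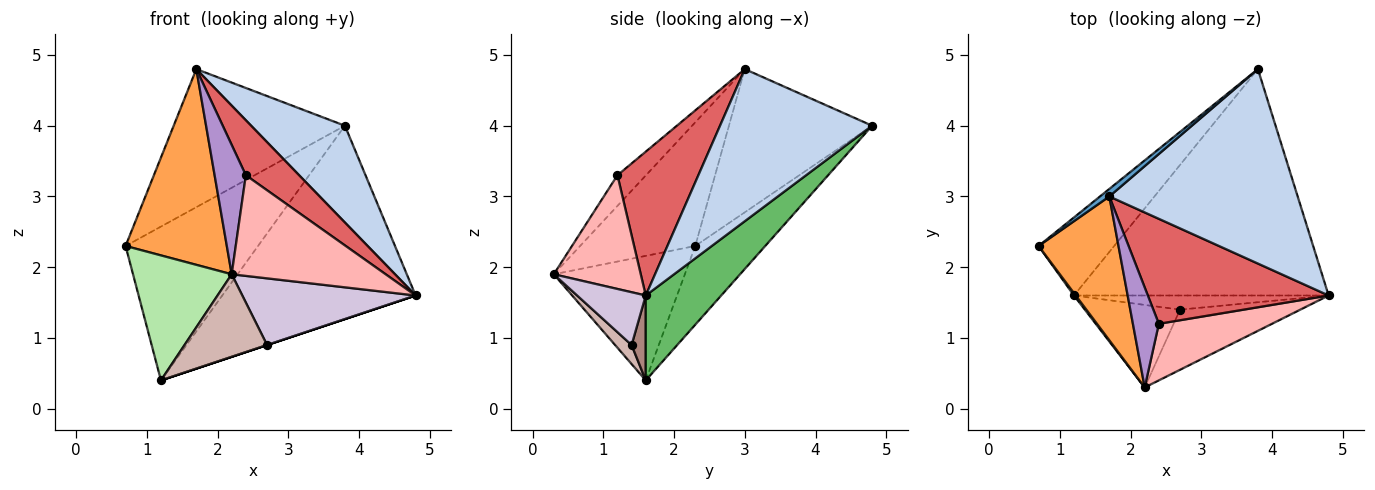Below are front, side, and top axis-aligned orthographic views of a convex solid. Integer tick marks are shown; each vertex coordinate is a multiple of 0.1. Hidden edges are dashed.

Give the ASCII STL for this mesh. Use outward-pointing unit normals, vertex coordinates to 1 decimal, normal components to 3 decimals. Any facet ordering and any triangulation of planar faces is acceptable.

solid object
 facet normal -0.641 0.766 0.042
  outer loop
   vertex 1.7 3.0 4.8
   vertex 3.8 4.8 4.0
   vertex 0.7 2.3 2.3
  endloop
 endfacet
 facet normal 0.586 -0.361 0.726
  outer loop
   vertex 1.7 3.0 4.8
   vertex 4.8 1.6 1.6
   vertex 3.8 4.8 4.0
  endloop
 endfacet
 facet normal -0.676 -0.594 0.437
  outer loop
   vertex 2.2 0.3 1.9
   vertex 1.7 3.0 4.8
   vertex 0.7 2.3 2.3
  endloop
 endfacet
 facet normal -0.426 0.807 -0.409
  outer loop
   vertex 1.2 1.6 0.4
   vertex 0.7 2.3 2.3
   vertex 3.8 4.8 4.0
  endloop
 endfacet
 facet normal 0.246 0.630 -0.737
  outer loop
   vertex 1.2 1.6 0.4
   vertex 3.8 4.8 4.0
   vertex 4.8 1.6 1.6
  endloop
 endfacet
 facet normal -0.799 -0.601 0.011
  outer loop
   vertex 1.2 1.6 0.4
   vertex 2.2 0.3 1.9
   vertex 0.7 2.3 2.3
  endloop
 endfacet
 facet normal 0.576 -0.379 0.724
  outer loop
   vertex 2.4 1.2 3.3
   vertex 4.8 1.6 1.6
   vertex 1.7 3.0 4.8
  endloop
 endfacet
 facet normal 0.442 -0.782 0.440
  outer loop
   vertex 2.4 1.2 3.3
   vertex 2.2 0.3 1.9
   vertex 4.8 1.6 1.6
  endloop
 endfacet
 facet normal -0.586 -0.641 0.496
  outer loop
   vertex 2.4 1.2 3.3
   vertex 1.7 3.0 4.8
   vertex 2.2 0.3 1.9
  endloop
 endfacet
 facet normal 0.282 -0.712 -0.643
  outer loop
   vertex 2.7 1.4 0.9
   vertex 4.8 1.6 1.6
   vertex 2.2 0.3 1.9
  endloop
 endfacet
 facet normal 0.316 0.000 -0.949
  outer loop
   vertex 2.7 1.4 0.9
   vertex 1.2 1.6 0.4
   vertex 4.8 1.6 1.6
  endloop
 endfacet
 facet normal 0.140 -0.700 -0.700
  outer loop
   vertex 2.7 1.4 0.9
   vertex 2.2 0.3 1.9
   vertex 1.2 1.6 0.4
  endloop
 endfacet
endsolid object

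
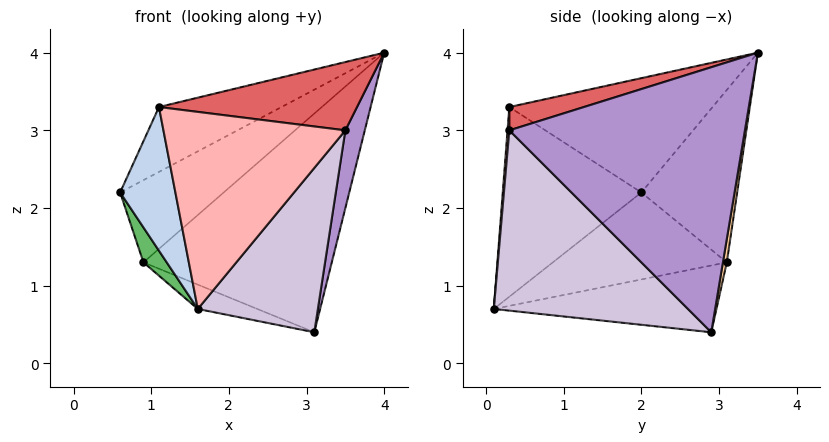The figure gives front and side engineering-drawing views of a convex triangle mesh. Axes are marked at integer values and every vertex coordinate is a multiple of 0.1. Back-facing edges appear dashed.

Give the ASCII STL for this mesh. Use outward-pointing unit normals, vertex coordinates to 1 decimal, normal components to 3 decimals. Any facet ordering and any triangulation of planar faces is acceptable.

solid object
 facet normal -0.552 0.333 0.765
  outer loop
   vertex 1.1 0.3 3.3
   vertex 4.0 3.5 4.0
   vertex 0.6 2.0 2.2
  endloop
 endfacet
 facet normal -0.919 -0.366 -0.148
  outer loop
   vertex 1.1 0.3 3.3
   vertex 0.6 2.0 2.2
   vertex 1.6 0.1 0.7
  endloop
 endfacet
 facet normal -0.564 0.610 0.557
  outer loop
   vertex 0.9 3.1 1.3
   vertex 0.6 2.0 2.2
   vertex 4.0 3.5 4.0
  endloop
 endfacet
 facet normal 0.020 0.985 -0.169
  outer loop
   vertex 0.9 3.1 1.3
   vertex 4.0 3.5 4.0
   vertex 3.1 2.9 0.4
  endloop
 endfacet
 facet normal -0.889 -0.119 -0.442
  outer loop
   vertex 0.9 3.1 1.3
   vertex 1.6 0.1 0.7
   vertex 0.6 2.0 2.2
  endloop
 endfacet
 facet normal -0.369 0.099 -0.924
  outer loop
   vertex 0.9 3.1 1.3
   vertex 3.1 2.9 0.4
   vertex 1.6 0.1 0.7
  endloop
 endfacet
 facet normal 0.118 -0.313 0.942
  outer loop
   vertex 3.5 0.3 3.0
   vertex 4.0 3.5 4.0
   vertex 1.1 0.3 3.3
  endloop
 endfacet
 facet normal 0.010 -0.997 0.079
  outer loop
   vertex 3.5 0.3 3.0
   vertex 1.1 0.3 3.3
   vertex 1.6 0.1 0.7
  endloop
 endfacet
 facet normal 0.970 -0.080 -0.229
  outer loop
   vertex 3.5 0.3 3.0
   vertex 3.1 2.9 0.4
   vertex 4.0 3.5 4.0
  endloop
 endfacet
 facet normal 0.711 -0.440 -0.549
  outer loop
   vertex 3.5 0.3 3.0
   vertex 1.6 0.1 0.7
   vertex 3.1 2.9 0.4
  endloop
 endfacet
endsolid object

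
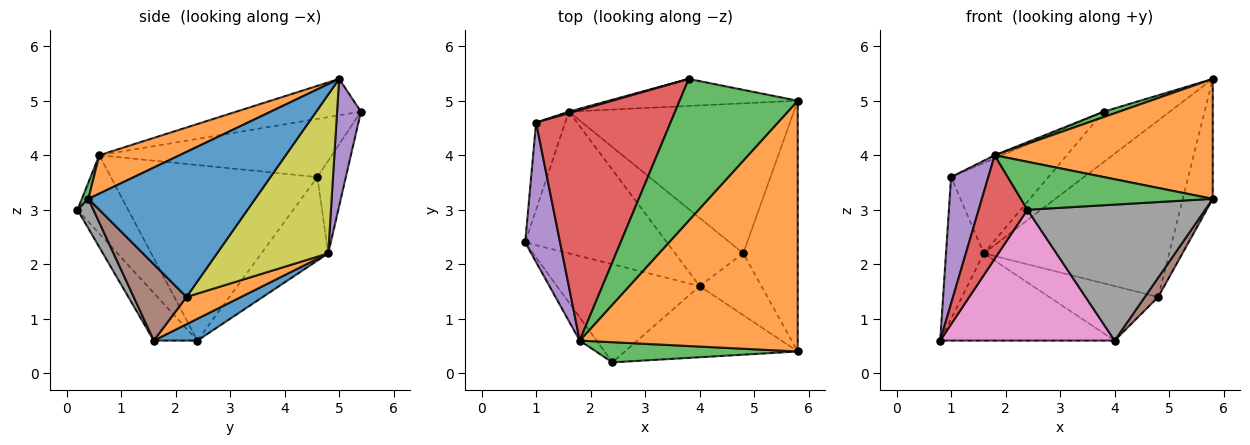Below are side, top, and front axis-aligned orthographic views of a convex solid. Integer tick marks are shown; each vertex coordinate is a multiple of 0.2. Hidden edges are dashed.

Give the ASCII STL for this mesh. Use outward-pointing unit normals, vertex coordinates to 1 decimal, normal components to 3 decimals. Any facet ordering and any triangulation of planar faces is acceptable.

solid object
 facet normal 0.923 0.166 -0.347
  outer loop
   vertex 4.8 2.2 1.4
   vertex 5.8 5.0 5.4
   vertex 5.8 0.4 3.2
  endloop
 endfacet
 facet normal 0.157 -0.426 0.891
  outer loop
   vertex 1.8 0.6 4.0
   vertex 5.8 0.4 3.2
   vertex 5.8 5.0 5.4
  endloop
 endfacet
 facet normal 0.031 -0.921 0.387
  outer loop
   vertex 1.8 0.6 4.0
   vertex 2.4 0.2 3.0
   vertex 5.8 0.4 3.2
  endloop
 endfacet
 facet normal -0.712 -0.685 -0.153
  outer loop
   vertex 1.8 0.6 4.0
   vertex 0.8 2.4 0.6
   vertex 2.4 0.2 3.0
  endloop
 endfacet
 facet normal -0.966 -0.174 0.192
  outer loop
   vertex 1.8 0.6 4.0
   vertex 1.0 4.6 3.6
   vertex 0.8 2.4 0.6
  endloop
 endfacet
 facet normal 0.763 -0.194 -0.617
  outer loop
   vertex 4.0 1.6 0.6
   vertex 4.8 2.2 1.4
   vertex 5.8 0.4 3.2
  endloop
 endfacet
 facet normal -0.196 -0.784 -0.588
  outer loop
   vertex 4.0 1.6 0.6
   vertex 2.4 0.2 3.0
   vertex 0.8 2.4 0.6
  endloop
 endfacet
 facet normal 0.079 -0.883 -0.462
  outer loop
   vertex 4.0 1.6 0.6
   vertex 5.8 0.4 3.2
   vertex 2.4 0.2 3.0
  endloop
 endfacet
 facet normal 0.416 0.693 -0.589
  outer loop
   vertex 1.6 4.8 2.2
   vertex 5.8 5.0 5.4
   vertex 4.8 2.2 1.4
  endloop
 endfacet
 facet normal -0.833 0.471 -0.290
  outer loop
   vertex 1.6 4.8 2.2
   vertex 0.8 2.4 0.6
   vertex 1.0 4.6 3.6
  endloop
 endfacet
 facet normal 0.130 0.520 -0.844
  outer loop
   vertex 1.6 4.8 2.2
   vertex 4.0 1.6 0.6
   vertex 0.8 2.4 0.6
  endloop
 endfacet
 facet normal 0.298 0.596 -0.745
  outer loop
   vertex 1.6 4.8 2.2
   vertex 4.8 2.2 1.4
   vertex 4.0 1.6 0.6
  endloop
 endfacet
 facet normal -0.294 -0.037 0.955
  outer loop
   vertex 3.8 5.4 4.8
   vertex 1.8 0.6 4.0
   vertex 5.8 5.0 5.4
  endloop
 endfacet
 facet normal -0.397 0.012 0.918
  outer loop
   vertex 3.8 5.4 4.8
   vertex 1.0 4.6 3.6
   vertex 1.8 0.6 4.0
  endloop
 endfacet
 facet normal 0.303 0.840 -0.450
  outer loop
   vertex 3.8 5.4 4.8
   vertex 5.8 5.0 5.4
   vertex 1.6 4.8 2.2
  endloop
 endfacet
 facet normal -0.281 0.959 0.017
  outer loop
   vertex 3.8 5.4 4.8
   vertex 1.6 4.8 2.2
   vertex 1.0 4.6 3.6
  endloop
 endfacet
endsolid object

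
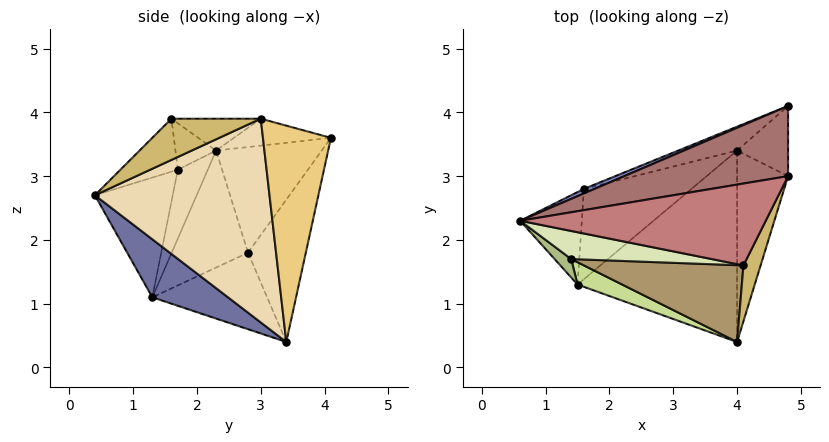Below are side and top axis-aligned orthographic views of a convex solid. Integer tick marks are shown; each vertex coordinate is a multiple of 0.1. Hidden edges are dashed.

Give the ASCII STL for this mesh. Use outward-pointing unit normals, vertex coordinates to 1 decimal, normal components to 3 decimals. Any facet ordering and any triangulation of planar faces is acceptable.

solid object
 facet normal 0.278 -0.585 -0.762
  outer loop
   vertex 1.5 1.3 1.1
   vertex 4.0 3.4 0.4
   vertex 4.0 0.4 2.7
  endloop
 endfacet
 facet normal -0.395 0.918 0.040
  outer loop
   vertex 1.6 2.8 1.8
   vertex 0.6 2.3 3.4
   vertex 4.8 4.1 3.6
  endloop
 endfacet
 facet normal -0.310 0.942 -0.128
  outer loop
   vertex 1.6 2.8 1.8
   vertex 4.8 4.1 3.6
   vertex 4.0 3.4 0.4
  endloop
 endfacet
 facet normal -0.853 0.267 -0.450
  outer loop
   vertex 1.6 2.8 1.8
   vertex 1.5 1.3 1.1
   vertex 0.6 2.3 3.4
  endloop
 endfacet
 facet normal -0.535 0.386 -0.751
  outer loop
   vertex 1.6 2.8 1.8
   vertex 4.0 3.4 0.4
   vertex 1.5 1.3 1.1
  endloop
 endfacet
 facet normal -0.562 -0.816 0.135
  outer loop
   vertex 1.4 1.7 3.1
   vertex 0.6 2.3 3.4
   vertex 1.5 1.3 1.1
  endloop
 endfacet
 facet normal -0.422 -0.893 0.157
  outer loop
   vertex 1.4 1.7 3.1
   vertex 1.5 1.3 1.1
   vertex 4.0 0.4 2.7
  endloop
 endfacet
 facet normal -0.234 -0.666 0.708
  outer loop
   vertex 1.4 1.7 3.1
   vertex 4.1 1.6 3.9
   vertex 0.6 2.3 3.4
  endloop
 endfacet
 facet normal -0.232 -0.678 0.697
  outer loop
   vertex 1.4 1.7 3.1
   vertex 4.0 0.4 2.7
   vertex 4.1 1.6 3.9
  endloop
 endfacet
 facet normal 0.838 -0.419 0.349
  outer loop
   vertex 4.8 3.0 3.9
   vertex 4.1 1.6 3.9
   vertex 4.0 0.4 2.7
  endloop
 endfacet
 facet normal 0.971 -0.063 -0.229
  outer loop
   vertex 4.8 3.0 3.9
   vertex 4.0 3.4 0.4
   vertex 4.8 4.1 3.6
  endloop
 endfacet
 facet normal 0.954 -0.183 -0.239
  outer loop
   vertex 4.8 3.0 3.9
   vertex 4.0 0.4 2.7
   vertex 4.0 3.4 0.4
  endloop
 endfacet
 facet normal -0.157 0.260 0.953
  outer loop
   vertex 4.8 3.0 3.9
   vertex 4.8 4.1 3.6
   vertex 0.6 2.3 3.4
  endloop
 endfacet
 facet normal -0.129 0.064 0.990
  outer loop
   vertex 4.8 3.0 3.9
   vertex 0.6 2.3 3.4
   vertex 4.1 1.6 3.9
  endloop
 endfacet
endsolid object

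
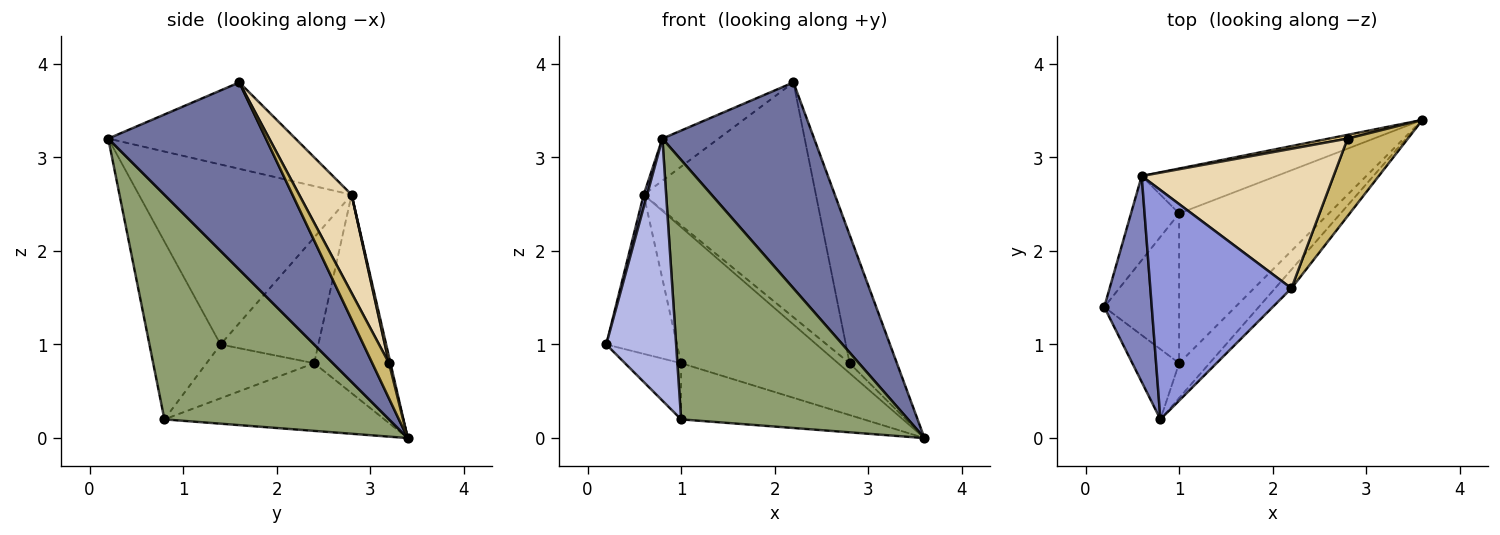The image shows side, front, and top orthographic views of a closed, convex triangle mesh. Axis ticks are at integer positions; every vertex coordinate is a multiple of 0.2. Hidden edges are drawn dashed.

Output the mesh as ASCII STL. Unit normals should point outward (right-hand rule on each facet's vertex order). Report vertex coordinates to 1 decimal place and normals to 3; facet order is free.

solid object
 facet normal 0.719 -0.692 -0.063
  outer loop
   vertex 2.2 1.6 3.8
   vertex 0.8 0.2 3.2
   vertex 3.6 3.4 0.0
  endloop
 endfacet
 facet normal -0.967 -0.015 0.255
  outer loop
   vertex 0.6 2.8 2.6
   vertex 0.2 1.4 1.0
   vertex 0.8 0.2 3.2
  endloop
 endfacet
 facet normal -0.516 0.155 0.843
  outer loop
   vertex 0.6 2.8 2.6
   vertex 0.8 0.2 3.2
   vertex 2.2 1.6 3.8
  endloop
 endfacet
 facet normal -0.701 -0.689 -0.184
  outer loop
   vertex 1.0 0.8 0.2
   vertex 0.8 0.2 3.2
   vertex 0.2 1.4 1.0
  endloop
 endfacet
 facet normal 0.700 -0.708 -0.095
  outer loop
   vertex 1.0 0.8 0.2
   vertex 3.6 3.4 0.0
   vertex 0.8 0.2 3.2
  endloop
 endfacet
 facet normal -0.774 0.560 -0.296
  outer loop
   vertex 1.0 2.4 0.8
   vertex 0.2 1.4 1.0
   vertex 0.6 2.8 2.6
  endloop
 endfacet
 facet normal -0.419 0.862 -0.285
  outer loop
   vertex 1.0 2.4 0.8
   vertex 0.6 2.8 2.6
   vertex 3.6 3.4 0.0
  endloop
 endfacet
 facet normal -0.558 0.291 -0.777
  outer loop
   vertex 1.0 2.4 0.8
   vertex 1.0 0.8 0.2
   vertex 0.2 1.4 1.0
  endloop
 endfacet
 facet normal -0.390 0.323 -0.862
  outer loop
   vertex 1.0 2.4 0.8
   vertex 3.6 3.4 0.0
   vertex 1.0 0.8 0.2
  endloop
 endfacet
 facet normal 0.290 0.819 0.495
  outer loop
   vertex 2.8 3.2 0.8
   vertex 2.2 1.6 3.8
   vertex 3.6 3.4 0.0
  endloop
 endfacet
 facet normal 0.116 0.930 0.349
  outer loop
   vertex 2.8 3.2 0.8
   vertex 3.6 3.4 0.0
   vertex 0.6 2.8 2.6
  endloop
 endfacet
 facet normal 0.253 0.832 0.494
  outer loop
   vertex 2.8 3.2 0.8
   vertex 0.6 2.8 2.6
   vertex 2.2 1.6 3.8
  endloop
 endfacet
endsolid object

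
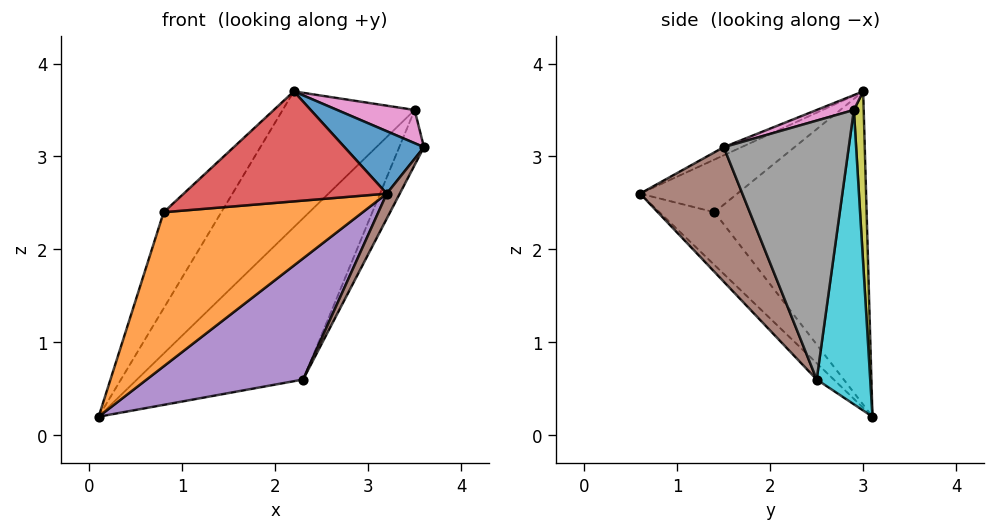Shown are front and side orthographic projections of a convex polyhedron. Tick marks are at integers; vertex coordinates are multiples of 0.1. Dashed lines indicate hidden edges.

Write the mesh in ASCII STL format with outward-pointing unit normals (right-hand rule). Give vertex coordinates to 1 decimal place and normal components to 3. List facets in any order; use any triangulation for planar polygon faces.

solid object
 facet normal -0.100 -0.449 0.888
  outer loop
   vertex 2.2 3.0 3.7
   vertex 3.2 0.6 2.6
   vertex 3.6 1.5 3.1
  endloop
 endfacet
 facet normal -0.222 -0.804 -0.551
  outer loop
   vertex 0.8 1.4 2.4
   vertex 0.1 3.1 0.2
   vertex 3.2 0.6 2.6
  endloop
 endfacet
 facet normal -0.812 0.308 0.496
  outer loop
   vertex 0.8 1.4 2.4
   vertex 2.2 3.0 3.7
   vertex 0.1 3.1 0.2
  endloop
 endfacet
 facet normal -0.231 -0.483 0.844
  outer loop
   vertex 0.8 1.4 2.4
   vertex 3.2 0.6 2.6
   vertex 2.2 3.0 3.7
  endloop
 endfacet
 facet normal -0.081 -0.741 -0.667
  outer loop
   vertex 2.3 2.5 0.6
   vertex 3.2 0.6 2.6
   vertex 0.1 3.1 0.2
  endloop
 endfacet
 facet normal 0.863 -0.110 -0.493
  outer loop
   vertex 2.3 2.5 0.6
   vertex 3.6 1.5 3.1
   vertex 3.2 0.6 2.6
  endloop
 endfacet
 facet normal 0.127 -0.264 0.956
  outer loop
   vertex 3.5 2.9 3.5
   vertex 2.2 3.0 3.7
   vertex 3.6 1.5 3.1
  endloop
 endfacet
 facet normal 0.900 0.178 -0.397
  outer loop
   vertex 3.5 2.9 3.5
   vertex 3.6 1.5 3.1
   vertex 2.3 2.5 0.6
  endloop
 endfacet
 facet normal 0.074 0.997 -0.016
  outer loop
   vertex 3.5 2.9 3.5
   vertex 0.1 3.1 0.2
   vertex 2.2 3.0 3.7
  endloop
 endfacet
 facet normal 0.297 0.922 -0.250
  outer loop
   vertex 3.5 2.9 3.5
   vertex 2.3 2.5 0.6
   vertex 0.1 3.1 0.2
  endloop
 endfacet
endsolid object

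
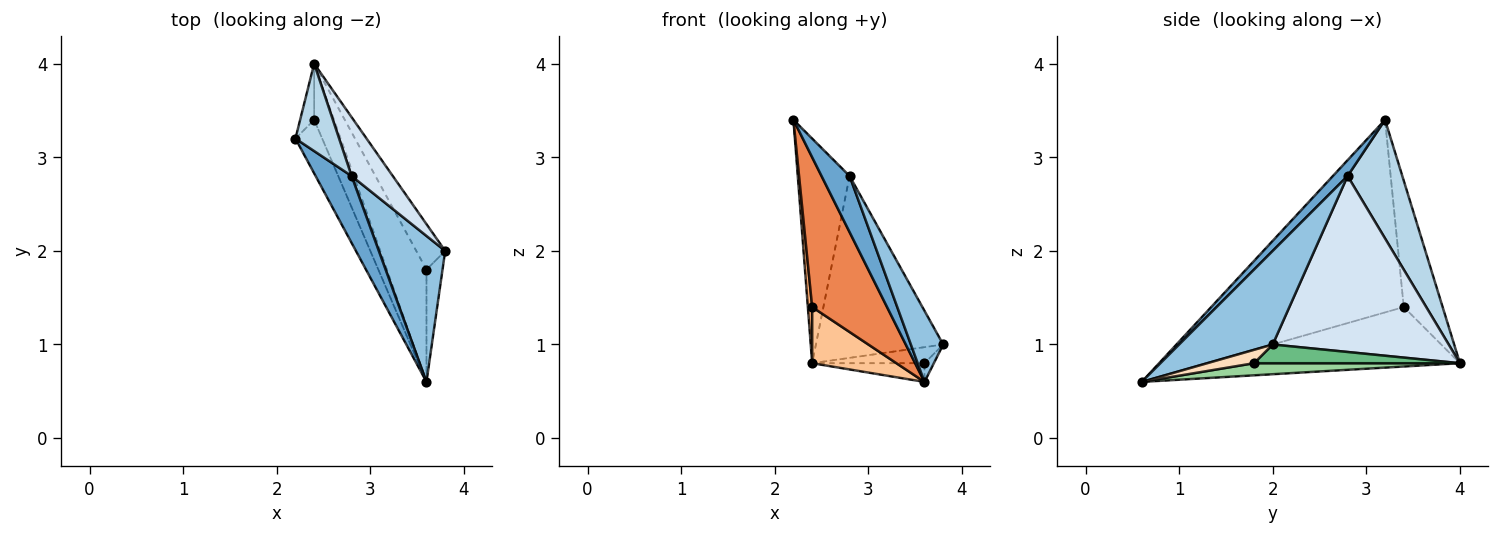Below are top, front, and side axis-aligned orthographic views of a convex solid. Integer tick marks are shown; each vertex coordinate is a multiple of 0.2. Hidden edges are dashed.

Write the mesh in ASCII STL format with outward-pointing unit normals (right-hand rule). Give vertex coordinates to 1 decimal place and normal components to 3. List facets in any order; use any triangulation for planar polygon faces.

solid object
 facet normal 0.319 -0.610 0.726
  outer loop
   vertex 2.8 2.8 2.8
   vertex 2.2 3.2 3.4
   vertex 3.6 0.6 0.6
  endloop
 endfacet
 facet normal 0.785 -0.271 0.557
  outer loop
   vertex 2.8 2.8 2.8
   vertex 3.6 0.6 0.6
   vertex 3.8 2.0 1.0
  endloop
 endfacet
 facet normal 0.701 0.664 0.258
  outer loop
   vertex 2.8 2.8 2.8
   vertex 2.4 4.0 0.8
   vertex 2.2 3.2 3.4
  endloop
 endfacet
 facet normal 0.796 0.576 0.186
  outer loop
   vertex 2.8 2.8 2.8
   vertex 3.8 2.0 1.0
   vertex 2.4 4.0 0.8
  endloop
 endfacet
 facet normal -0.924 -0.359 -0.128
  outer loop
   vertex 2.4 3.4 1.4
   vertex 3.6 0.6 0.6
   vertex 2.2 3.2 3.4
  endloop
 endfacet
 facet normal -0.988 -0.110 -0.110
  outer loop
   vertex 2.4 3.4 1.4
   vertex 2.2 3.2 3.4
   vertex 2.4 4.0 0.8
  endloop
 endfacet
 facet normal -0.905 -0.302 -0.302
  outer loop
   vertex 2.4 3.4 1.4
   vertex 2.4 4.0 0.8
   vertex 3.6 0.6 0.6
  endloop
 endfacet
 facet normal 0.635 0.127 -0.762
  outer loop
   vertex 3.6 1.8 0.8
   vertex 3.8 2.0 1.0
   vertex 3.6 0.6 0.6
  endloop
 endfacet
 facet normal 0.521 0.284 -0.805
  outer loop
   vertex 3.6 1.8 0.8
   vertex 2.4 4.0 0.8
   vertex 3.8 2.0 1.0
  endloop
 endfacet
 facet normal 0.289 0.157 -0.944
  outer loop
   vertex 3.6 1.8 0.8
   vertex 3.6 0.6 0.6
   vertex 2.4 4.0 0.8
  endloop
 endfacet
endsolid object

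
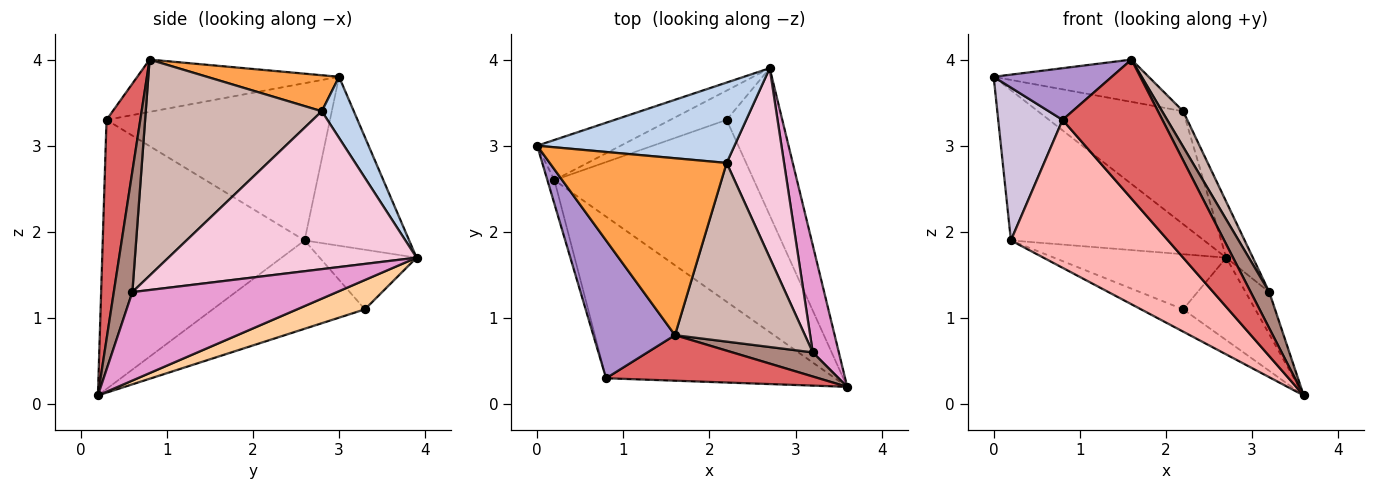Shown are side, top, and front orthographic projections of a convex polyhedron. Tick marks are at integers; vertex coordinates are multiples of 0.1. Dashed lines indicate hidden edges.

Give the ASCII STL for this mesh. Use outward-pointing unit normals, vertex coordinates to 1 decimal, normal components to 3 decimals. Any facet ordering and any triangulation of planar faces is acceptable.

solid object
 facet normal -0.463 0.856 -0.229
  outer loop
   vertex 0.2 2.6 1.9
   vertex 0.0 3.0 3.8
   vertex 2.7 3.9 1.7
  endloop
 endfacet
 facet normal 0.177 0.802 0.571
  outer loop
   vertex 2.2 2.8 3.4
   vertex 2.7 3.9 1.7
   vertex 0.0 3.0 3.8
  endloop
 endfacet
 facet normal 0.194 0.228 0.954
  outer loop
   vertex 2.2 2.8 3.4
   vertex 0.0 3.0 3.8
   vertex 1.6 0.8 4.0
  endloop
 endfacet
 facet normal 0.418 0.444 -0.792
  outer loop
   vertex 2.2 3.3 1.1
   vertex 2.7 3.9 1.7
   vertex 3.6 0.2 0.1
  endloop
 endfacet
 facet normal -0.402 0.111 -0.909
  outer loop
   vertex 2.2 3.3 1.1
   vertex 3.6 0.2 0.1
   vertex 0.2 2.6 1.9
  endloop
 endfacet
 facet normal -0.445 0.791 -0.420
  outer loop
   vertex 2.2 3.3 1.1
   vertex 0.2 2.6 1.9
   vertex 2.7 3.9 1.7
  endloop
 endfacet
 facet normal 0.306 -0.905 0.296
  outer loop
   vertex 0.8 0.3 3.3
   vertex 3.6 0.2 0.1
   vertex 1.6 0.8 4.0
  endloop
 endfacet
 facet normal -0.655 -0.510 -0.557
  outer loop
   vertex 0.8 0.3 3.3
   vertex 0.2 2.6 1.9
   vertex 3.6 0.2 0.1
  endloop
 endfacet
 facet normal -0.514 -0.301 0.803
  outer loop
   vertex 0.8 0.3 3.3
   vertex 1.6 0.8 4.0
   vertex 0.0 3.0 3.8
  endloop
 endfacet
 facet normal -0.960 -0.277 -0.043
  outer loop
   vertex 0.8 0.3 3.3
   vertex 0.0 3.0 3.8
   vertex 0.2 2.6 1.9
  endloop
 endfacet
 facet normal 0.640 -0.640 0.426
  outer loop
   vertex 3.2 0.6 1.3
   vertex 1.6 0.8 4.0
   vertex 3.6 0.2 0.1
  endloop
 endfacet
 facet normal 0.852 -0.102 0.513
  outer loop
   vertex 3.2 0.6 1.3
   vertex 2.2 2.8 3.4
   vertex 1.6 0.8 4.0
  endloop
 endfacet
 facet normal 0.953 0.110 0.281
  outer loop
   vertex 3.2 0.6 1.3
   vertex 3.6 0.2 0.1
   vertex 2.7 3.9 1.7
  endloop
 endfacet
 facet normal 0.935 0.100 0.340
  outer loop
   vertex 3.2 0.6 1.3
   vertex 2.7 3.9 1.7
   vertex 2.2 2.8 3.4
  endloop
 endfacet
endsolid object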